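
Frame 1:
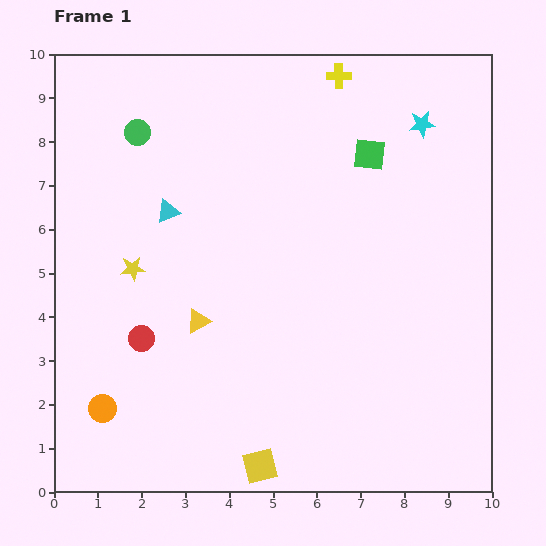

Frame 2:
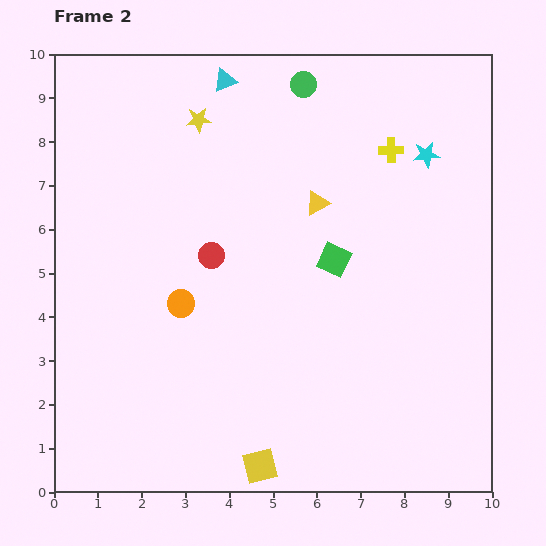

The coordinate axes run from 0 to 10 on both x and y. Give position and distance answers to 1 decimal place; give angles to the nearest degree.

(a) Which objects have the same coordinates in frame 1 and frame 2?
the yellow square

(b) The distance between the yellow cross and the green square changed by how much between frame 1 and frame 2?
+0.9

Distance in frame 1: 1.9. Distance in frame 2: 2.8.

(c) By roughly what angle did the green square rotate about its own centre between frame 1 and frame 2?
18° clockwise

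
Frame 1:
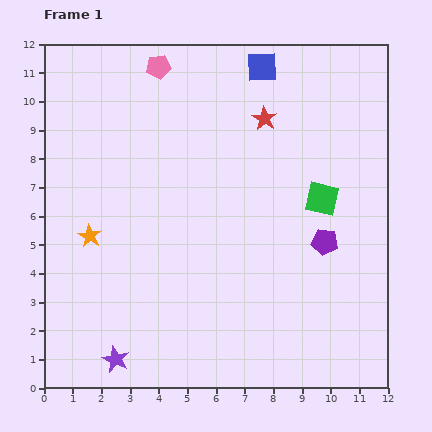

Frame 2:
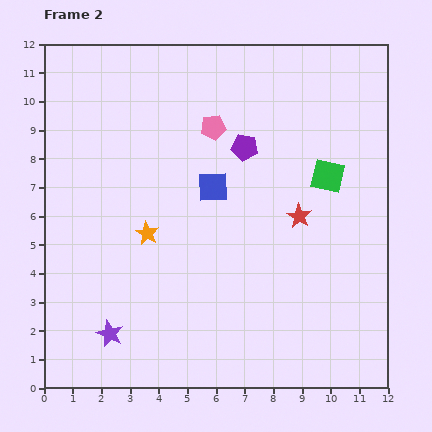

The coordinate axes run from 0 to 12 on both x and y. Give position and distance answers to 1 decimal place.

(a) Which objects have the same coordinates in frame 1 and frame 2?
none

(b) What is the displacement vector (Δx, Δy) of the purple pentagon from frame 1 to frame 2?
(-2.8, 3.3)

The purple pentagon was at (9.8, 5.1) in frame 1 and (7.0, 8.4) in frame 2.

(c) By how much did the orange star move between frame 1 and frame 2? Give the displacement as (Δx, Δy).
(2.0, 0.1)

The orange star was at (1.6, 5.3) in frame 1 and (3.6, 5.4) in frame 2.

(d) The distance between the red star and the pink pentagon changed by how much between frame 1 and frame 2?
+0.2

Distance in frame 1: 4.1. Distance in frame 2: 4.3.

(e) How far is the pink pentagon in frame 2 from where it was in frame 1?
2.8

The pink pentagon moved from (4.0, 11.2) to (5.9, 9.1), a distance of √(1.9² + 2.1²) ≈ 2.8.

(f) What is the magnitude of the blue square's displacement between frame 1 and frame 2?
4.5

The blue square moved from (7.6, 11.2) to (5.9, 7.0), a distance of √(1.7² + 4.2²) ≈ 4.5.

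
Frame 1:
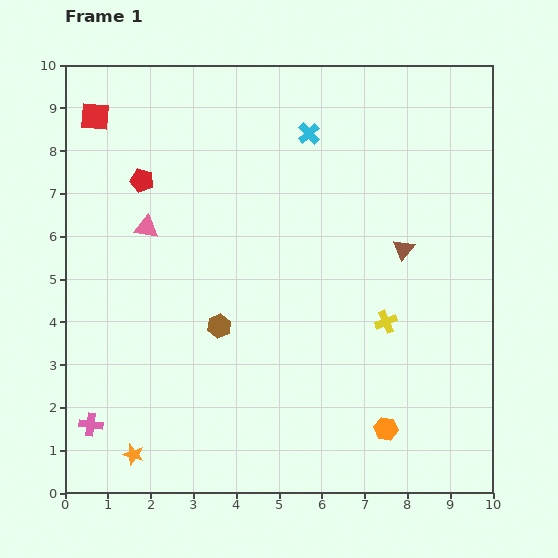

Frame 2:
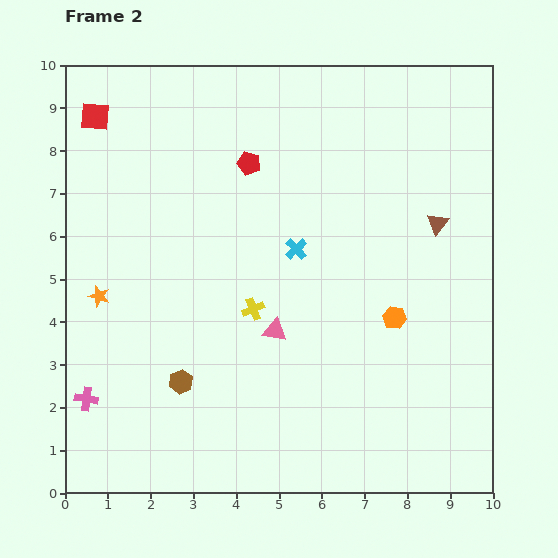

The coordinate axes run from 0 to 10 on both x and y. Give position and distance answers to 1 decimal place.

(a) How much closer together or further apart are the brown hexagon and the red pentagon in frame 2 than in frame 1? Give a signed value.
+1.5

Distance in frame 1: 3.8. Distance in frame 2: 5.3.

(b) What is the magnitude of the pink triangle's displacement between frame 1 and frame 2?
3.8

The pink triangle moved from (1.9, 6.2) to (4.9, 3.8), a distance of √(3.0² + 2.4²) ≈ 3.8.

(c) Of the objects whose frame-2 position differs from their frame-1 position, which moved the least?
the pink cross

(moved 0.6)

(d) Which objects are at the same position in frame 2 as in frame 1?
the red square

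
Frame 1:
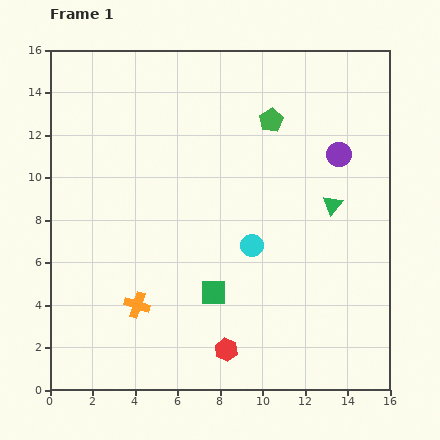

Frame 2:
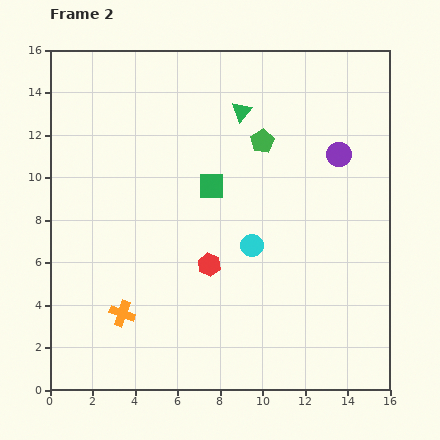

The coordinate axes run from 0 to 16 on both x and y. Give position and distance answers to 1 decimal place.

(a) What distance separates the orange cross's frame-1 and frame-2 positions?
0.8

The orange cross moved from (4.1, 4.0) to (3.4, 3.6), a distance of √(0.7² + 0.4²) ≈ 0.8.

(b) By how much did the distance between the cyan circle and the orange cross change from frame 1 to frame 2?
+0.8

Distance in frame 1: 6.1. Distance in frame 2: 6.9.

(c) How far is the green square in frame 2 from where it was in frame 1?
5.0

The green square moved from (7.7, 4.6) to (7.6, 9.6), a distance of √(0.1² + 5.0²) ≈ 5.0.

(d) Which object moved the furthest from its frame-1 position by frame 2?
the green triangle

(moved 6.2; next 5.0)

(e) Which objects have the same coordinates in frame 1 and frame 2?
the purple circle, the cyan circle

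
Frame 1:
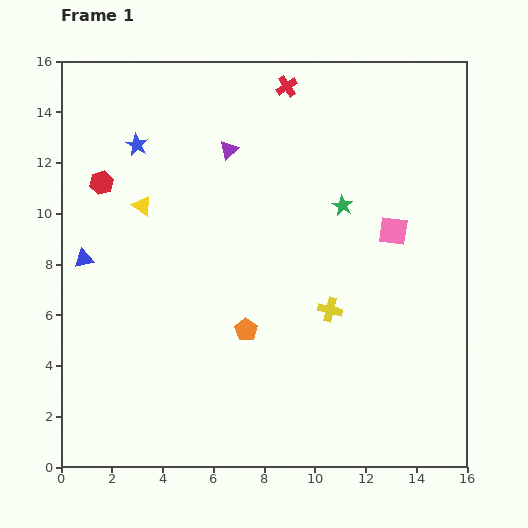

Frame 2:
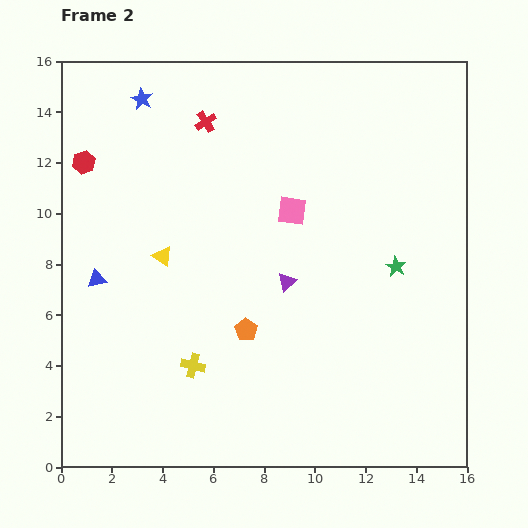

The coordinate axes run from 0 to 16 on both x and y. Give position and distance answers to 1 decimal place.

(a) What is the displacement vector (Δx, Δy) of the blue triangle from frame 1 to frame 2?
(0.5, -0.8)

The blue triangle was at (0.9, 8.2) in frame 1 and (1.4, 7.4) in frame 2.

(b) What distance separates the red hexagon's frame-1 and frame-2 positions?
1.1

The red hexagon moved from (1.6, 11.2) to (0.9, 12.0), a distance of √(0.7² + 0.8²) ≈ 1.1.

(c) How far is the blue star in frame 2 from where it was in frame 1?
1.8

The blue star moved from (3.0, 12.7) to (3.2, 14.5), a distance of √(0.2² + 1.8²) ≈ 1.8.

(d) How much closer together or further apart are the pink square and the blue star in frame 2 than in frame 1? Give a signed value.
-3.3

Distance in frame 1: 10.7. Distance in frame 2: 7.4.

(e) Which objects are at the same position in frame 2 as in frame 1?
the orange pentagon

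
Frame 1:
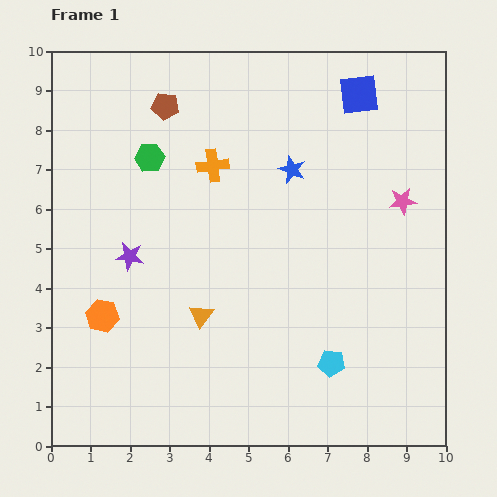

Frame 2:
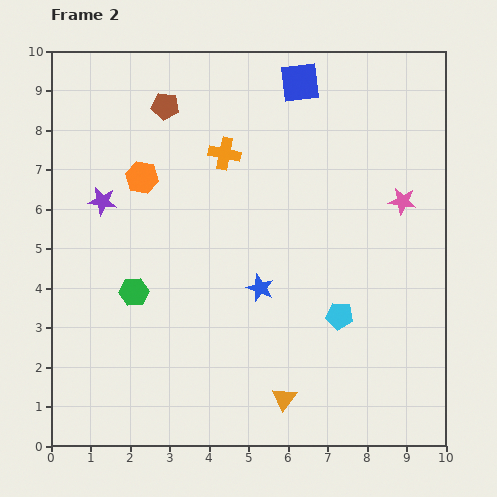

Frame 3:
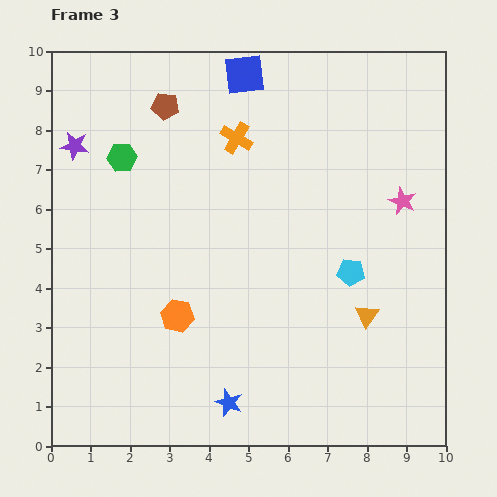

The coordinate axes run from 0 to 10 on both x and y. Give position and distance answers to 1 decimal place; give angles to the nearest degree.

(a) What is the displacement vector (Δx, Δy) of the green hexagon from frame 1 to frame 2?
(-0.4, -3.4)

The green hexagon was at (2.5, 7.3) in frame 1 and (2.1, 3.9) in frame 2.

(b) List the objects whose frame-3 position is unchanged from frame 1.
the brown pentagon, the pink star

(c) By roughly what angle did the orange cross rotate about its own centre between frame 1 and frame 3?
38° clockwise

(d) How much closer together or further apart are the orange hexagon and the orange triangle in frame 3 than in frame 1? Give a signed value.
+2.3

Distance in frame 1: 2.5. Distance in frame 3: 4.8.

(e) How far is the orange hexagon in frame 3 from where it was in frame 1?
1.9

The orange hexagon moved from (1.3, 3.3) to (3.2, 3.3), a distance of √(1.9² + 0.0²) ≈ 1.9.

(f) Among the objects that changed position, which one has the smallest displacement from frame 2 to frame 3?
the orange cross

(moved 0.5)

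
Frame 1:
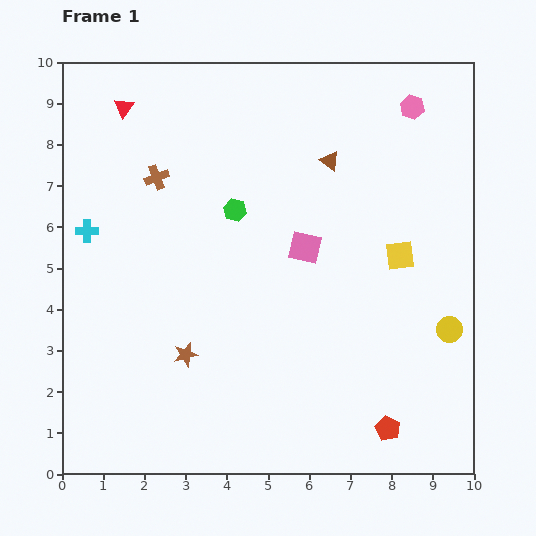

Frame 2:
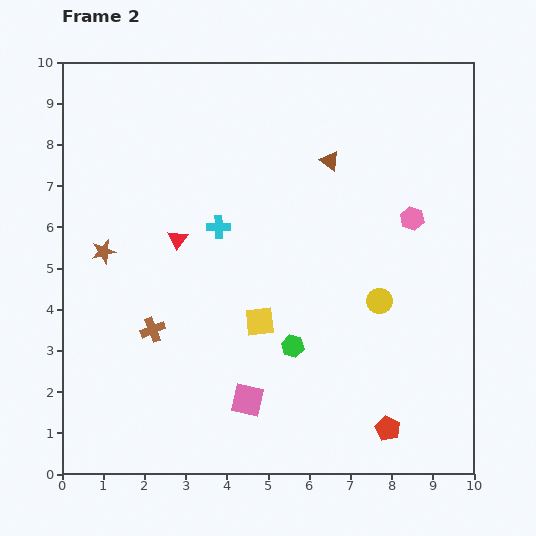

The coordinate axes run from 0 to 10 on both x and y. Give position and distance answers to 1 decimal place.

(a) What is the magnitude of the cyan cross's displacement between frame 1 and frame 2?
3.2

The cyan cross moved from (0.6, 5.9) to (3.8, 6.0), a distance of √(3.2² + 0.1²) ≈ 3.2.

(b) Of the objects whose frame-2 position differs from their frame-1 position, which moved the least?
the yellow circle

(moved 1.8)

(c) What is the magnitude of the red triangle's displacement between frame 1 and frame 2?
3.5

The red triangle moved from (1.5, 8.9) to (2.8, 5.7), a distance of √(1.3² + 3.2²) ≈ 3.5.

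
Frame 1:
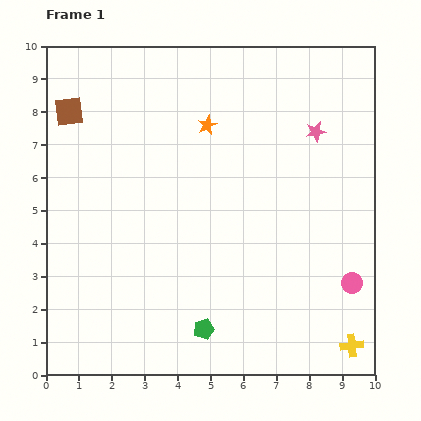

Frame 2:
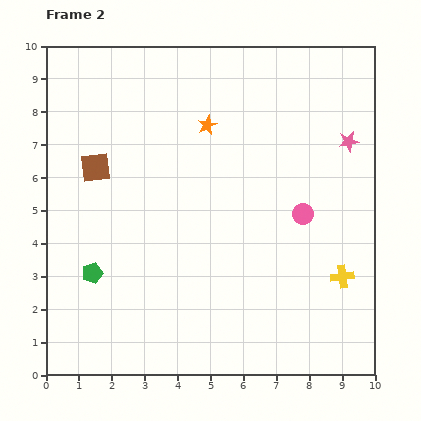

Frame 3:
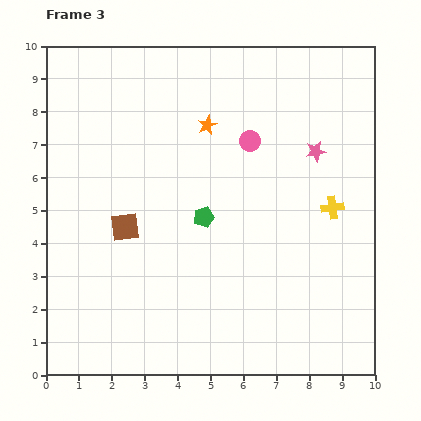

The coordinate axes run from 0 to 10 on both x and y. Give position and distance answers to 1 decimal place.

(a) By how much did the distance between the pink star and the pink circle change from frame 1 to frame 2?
-2.1

Distance in frame 1: 4.7. Distance in frame 2: 2.6.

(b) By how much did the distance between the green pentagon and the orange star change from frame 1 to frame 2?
-0.5

Distance in frame 1: 6.2. Distance in frame 2: 5.7.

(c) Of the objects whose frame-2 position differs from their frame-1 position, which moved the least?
the pink star

(moved 1.0)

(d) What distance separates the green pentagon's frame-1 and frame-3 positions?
3.4

The green pentagon moved from (4.8, 1.4) to (4.8, 4.8), a distance of √(0.0² + 3.4²) ≈ 3.4.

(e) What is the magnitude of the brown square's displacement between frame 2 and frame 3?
2.0

The brown square moved from (1.5, 6.3) to (2.4, 4.5), a distance of √(0.9² + 1.8²) ≈ 2.0.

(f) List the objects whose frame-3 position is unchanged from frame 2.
the orange star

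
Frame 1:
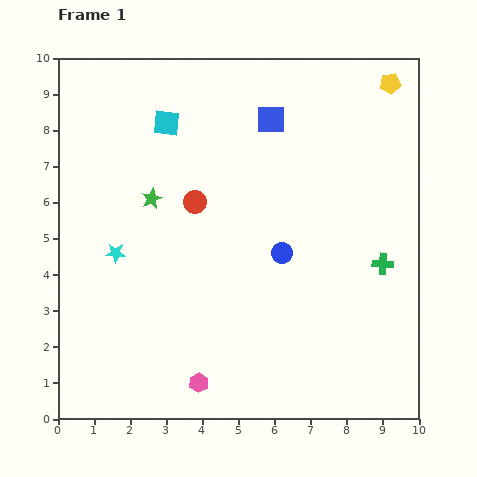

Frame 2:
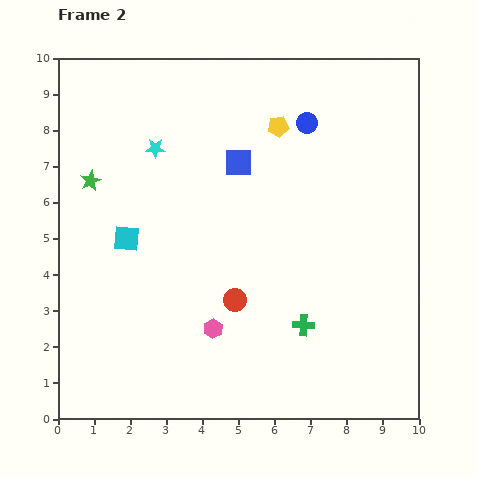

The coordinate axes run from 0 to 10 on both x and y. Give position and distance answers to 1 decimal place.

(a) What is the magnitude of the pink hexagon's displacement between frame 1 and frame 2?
1.6

The pink hexagon moved from (3.9, 1.0) to (4.3, 2.5), a distance of √(0.4² + 1.5²) ≈ 1.6.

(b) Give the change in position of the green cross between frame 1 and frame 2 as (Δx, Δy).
(-2.2, -1.7)

The green cross was at (9.0, 4.3) in frame 1 and (6.8, 2.6) in frame 2.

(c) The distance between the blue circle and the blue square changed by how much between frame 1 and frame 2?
-1.5

Distance in frame 1: 3.7. Distance in frame 2: 2.2.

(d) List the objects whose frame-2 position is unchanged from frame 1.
none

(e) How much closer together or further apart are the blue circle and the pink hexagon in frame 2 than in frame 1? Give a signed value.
+2.0

Distance in frame 1: 4.3. Distance in frame 2: 6.3.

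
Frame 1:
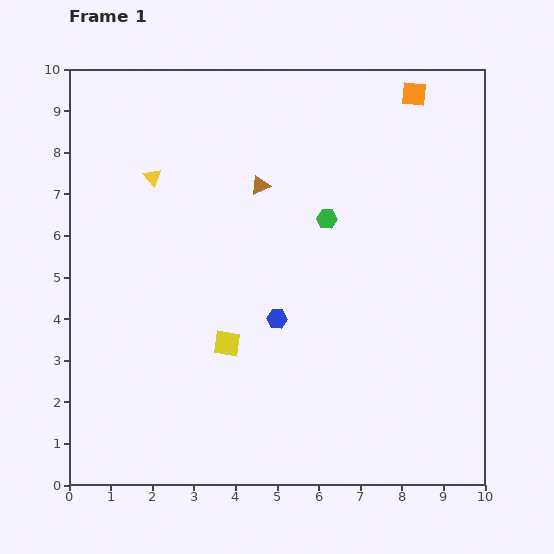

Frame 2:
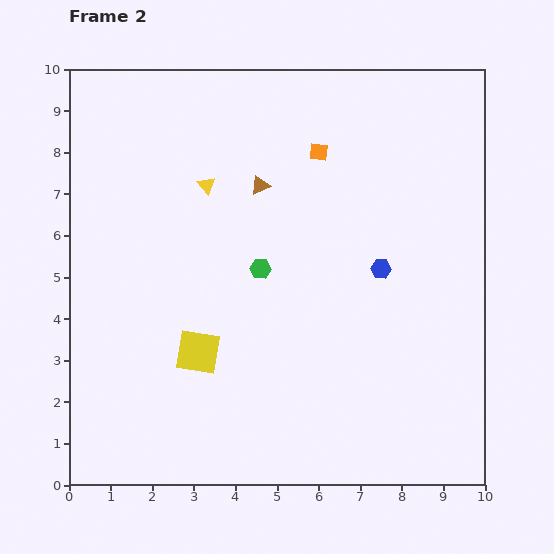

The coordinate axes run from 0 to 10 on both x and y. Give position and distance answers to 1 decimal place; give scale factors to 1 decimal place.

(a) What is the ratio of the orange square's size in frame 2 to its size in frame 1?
0.7×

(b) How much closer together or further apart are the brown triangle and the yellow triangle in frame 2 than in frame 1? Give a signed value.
-1.3

Distance in frame 1: 2.6. Distance in frame 2: 1.3.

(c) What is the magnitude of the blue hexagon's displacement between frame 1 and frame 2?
2.8

The blue hexagon moved from (5.0, 4.0) to (7.5, 5.2), a distance of √(2.5² + 1.2²) ≈ 2.8.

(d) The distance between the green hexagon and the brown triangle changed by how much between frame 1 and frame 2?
+0.2

Distance in frame 1: 1.8. Distance in frame 2: 2.0.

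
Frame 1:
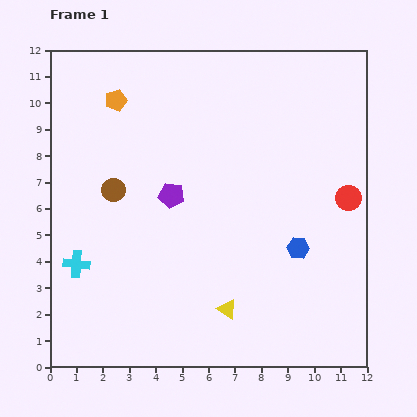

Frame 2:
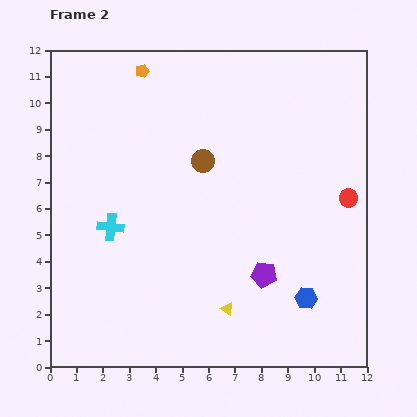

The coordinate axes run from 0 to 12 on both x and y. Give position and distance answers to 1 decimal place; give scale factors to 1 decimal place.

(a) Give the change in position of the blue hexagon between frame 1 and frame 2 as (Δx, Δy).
(0.3, -1.9)

The blue hexagon was at (9.4, 4.5) in frame 1 and (9.7, 2.6) in frame 2.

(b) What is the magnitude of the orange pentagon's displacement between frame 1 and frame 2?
1.5

The orange pentagon moved from (2.5, 10.1) to (3.5, 11.2), a distance of √(1.0² + 1.1²) ≈ 1.5.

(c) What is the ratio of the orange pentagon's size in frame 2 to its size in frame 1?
0.6×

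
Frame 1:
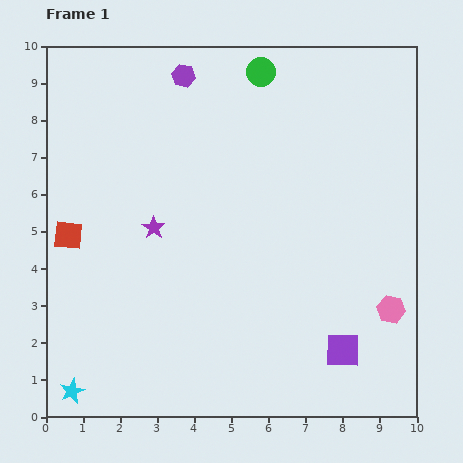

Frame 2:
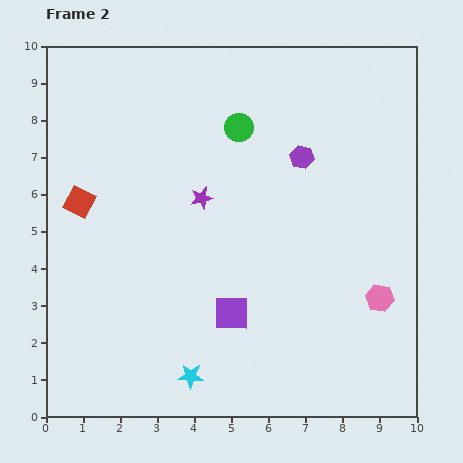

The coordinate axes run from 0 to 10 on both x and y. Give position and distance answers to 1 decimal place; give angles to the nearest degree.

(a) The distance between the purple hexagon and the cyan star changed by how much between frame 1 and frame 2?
-2.4

Distance in frame 1: 9.0. Distance in frame 2: 6.6.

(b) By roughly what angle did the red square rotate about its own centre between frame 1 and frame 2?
21° clockwise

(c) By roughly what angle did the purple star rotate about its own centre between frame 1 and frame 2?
24° clockwise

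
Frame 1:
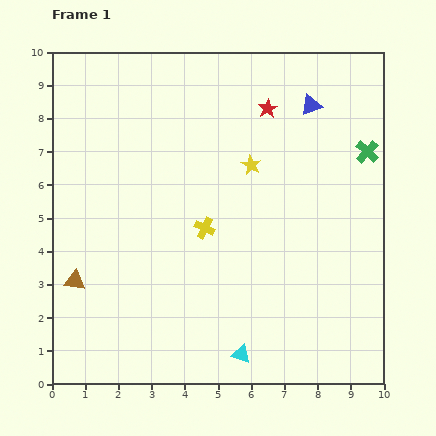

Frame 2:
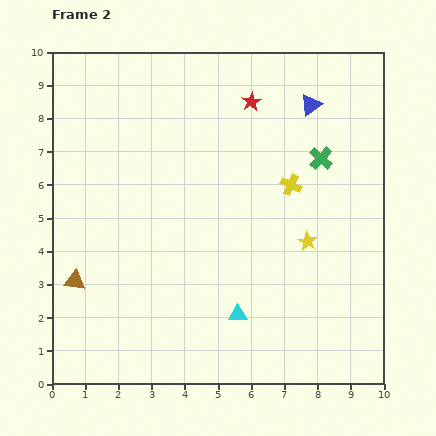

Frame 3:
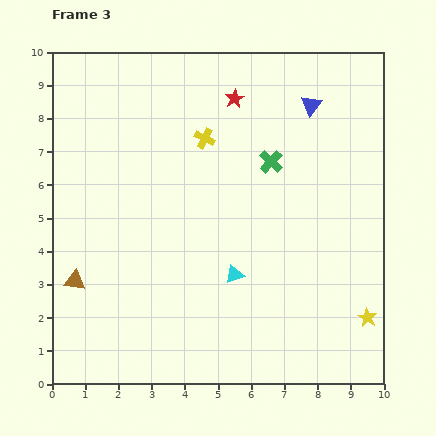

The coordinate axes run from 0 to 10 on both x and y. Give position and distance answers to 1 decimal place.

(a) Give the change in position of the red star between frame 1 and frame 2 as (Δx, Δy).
(-0.5, 0.2)

The red star was at (6.5, 8.3) in frame 1 and (6.0, 8.5) in frame 2.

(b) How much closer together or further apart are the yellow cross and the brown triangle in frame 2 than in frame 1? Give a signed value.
+2.9

Distance in frame 1: 4.2. Distance in frame 2: 7.1.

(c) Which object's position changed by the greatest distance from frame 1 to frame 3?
the yellow star

(moved 5.8; next 2.9)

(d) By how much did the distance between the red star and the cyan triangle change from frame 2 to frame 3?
-1.1

Distance in frame 2: 6.4. Distance in frame 3: 5.3.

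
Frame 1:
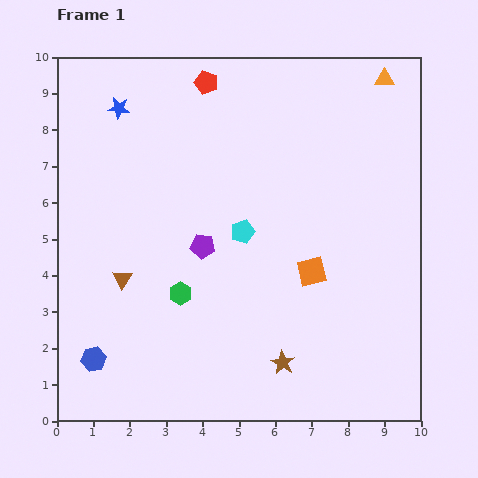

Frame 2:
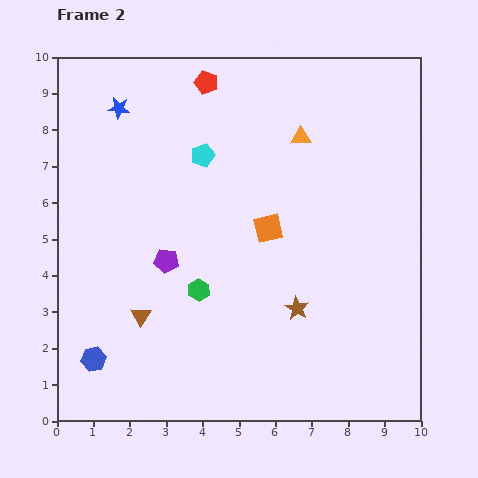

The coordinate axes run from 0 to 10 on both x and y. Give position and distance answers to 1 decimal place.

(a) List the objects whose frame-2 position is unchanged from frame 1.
the blue hexagon, the blue star, the red pentagon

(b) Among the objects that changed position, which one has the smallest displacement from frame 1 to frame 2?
the green hexagon

(moved 0.5)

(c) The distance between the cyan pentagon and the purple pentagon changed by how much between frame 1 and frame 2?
+1.9

Distance in frame 1: 1.2. Distance in frame 2: 3.1.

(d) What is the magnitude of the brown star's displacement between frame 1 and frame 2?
1.6

The brown star moved from (6.2, 1.6) to (6.6, 3.1), a distance of √(0.4² + 1.5²) ≈ 1.6.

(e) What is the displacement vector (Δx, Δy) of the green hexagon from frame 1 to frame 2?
(0.5, 0.1)

The green hexagon was at (3.4, 3.5) in frame 1 and (3.9, 3.6) in frame 2.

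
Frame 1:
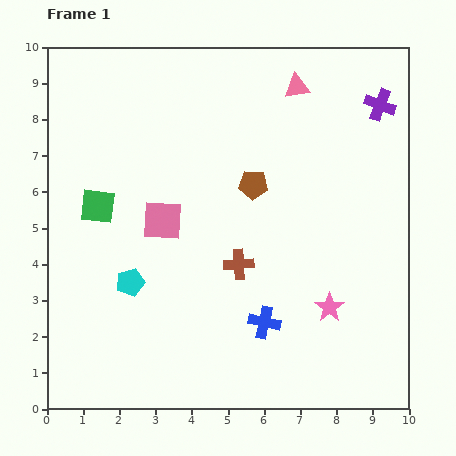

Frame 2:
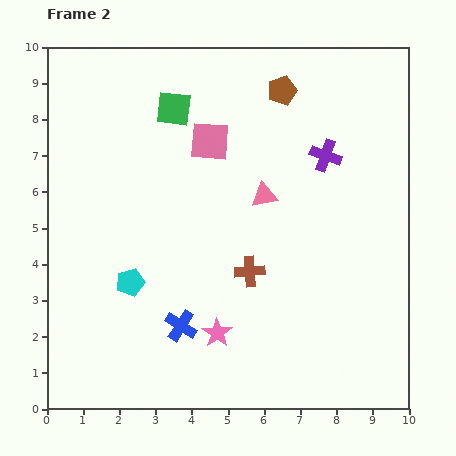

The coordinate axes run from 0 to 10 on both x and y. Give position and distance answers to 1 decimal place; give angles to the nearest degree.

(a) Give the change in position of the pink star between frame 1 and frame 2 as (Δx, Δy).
(-3.1, -0.7)

The pink star was at (7.8, 2.8) in frame 1 and (4.7, 2.1) in frame 2.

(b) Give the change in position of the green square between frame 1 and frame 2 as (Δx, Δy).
(2.1, 2.7)

The green square was at (1.4, 5.6) in frame 1 and (3.5, 8.3) in frame 2.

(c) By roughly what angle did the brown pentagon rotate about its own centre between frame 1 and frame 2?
23° counter-clockwise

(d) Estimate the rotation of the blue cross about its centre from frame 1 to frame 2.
21° clockwise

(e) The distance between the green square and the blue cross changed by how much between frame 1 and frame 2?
+0.4

Distance in frame 1: 5.6. Distance in frame 2: 6.0.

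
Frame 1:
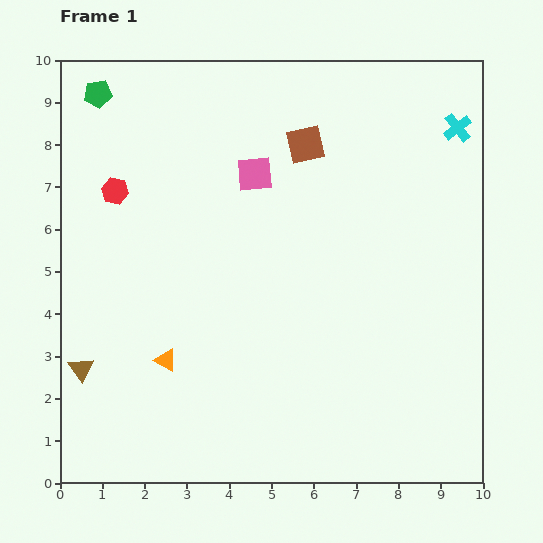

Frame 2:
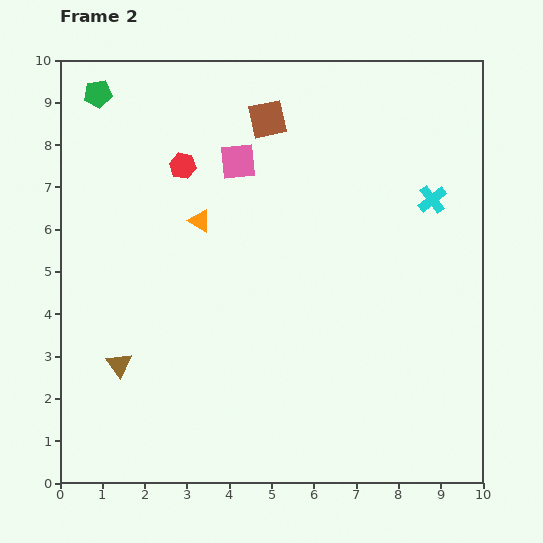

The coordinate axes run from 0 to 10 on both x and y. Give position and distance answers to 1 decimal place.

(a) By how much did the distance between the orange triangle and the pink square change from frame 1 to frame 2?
-3.2

Distance in frame 1: 4.9. Distance in frame 2: 1.7.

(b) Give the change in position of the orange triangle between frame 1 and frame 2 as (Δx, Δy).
(0.8, 3.3)

The orange triangle was at (2.5, 2.9) in frame 1 and (3.3, 6.2) in frame 2.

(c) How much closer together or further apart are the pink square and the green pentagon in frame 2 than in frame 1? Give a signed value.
-0.5

Distance in frame 1: 4.2. Distance in frame 2: 3.7.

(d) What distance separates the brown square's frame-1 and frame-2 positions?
1.1

The brown square moved from (5.8, 8.0) to (4.9, 8.6), a distance of √(0.9² + 0.6²) ≈ 1.1.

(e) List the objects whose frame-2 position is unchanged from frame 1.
the green pentagon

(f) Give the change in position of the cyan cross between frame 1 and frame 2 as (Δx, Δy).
(-0.6, -1.7)

The cyan cross was at (9.4, 8.4) in frame 1 and (8.8, 6.7) in frame 2.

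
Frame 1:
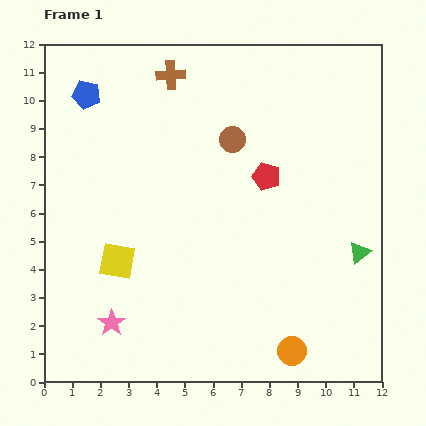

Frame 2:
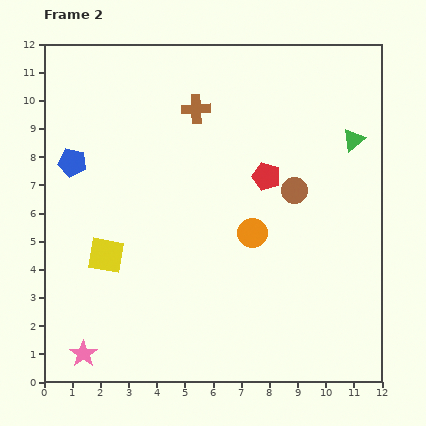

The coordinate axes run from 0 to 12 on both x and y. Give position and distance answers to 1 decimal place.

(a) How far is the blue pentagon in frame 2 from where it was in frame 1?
2.5

The blue pentagon moved from (1.5, 10.2) to (1.0, 7.8), a distance of √(0.5² + 2.4²) ≈ 2.5.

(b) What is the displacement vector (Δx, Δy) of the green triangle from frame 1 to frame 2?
(-0.2, 4.0)

The green triangle was at (11.2, 4.6) in frame 1 and (11.0, 8.6) in frame 2.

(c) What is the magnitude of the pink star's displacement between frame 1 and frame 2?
1.5

The pink star moved from (2.4, 2.1) to (1.4, 1.0), a distance of √(1.0² + 1.1²) ≈ 1.5.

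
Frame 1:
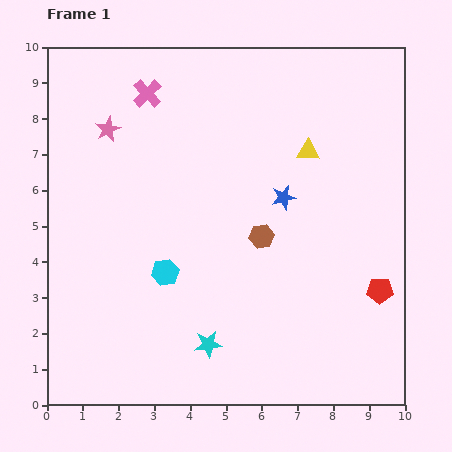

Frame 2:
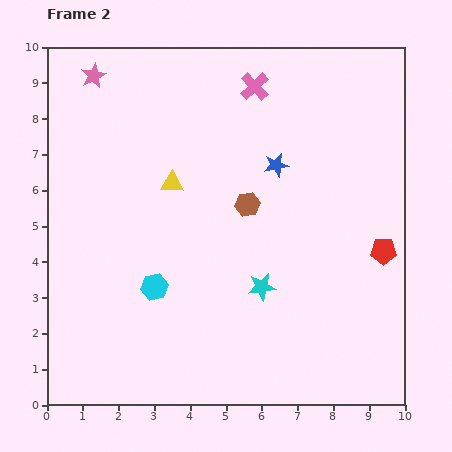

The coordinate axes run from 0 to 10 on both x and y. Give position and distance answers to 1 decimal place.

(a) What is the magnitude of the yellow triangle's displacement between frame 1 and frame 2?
3.9

The yellow triangle moved from (7.3, 7.1) to (3.5, 6.2), a distance of √(3.8² + 0.9²) ≈ 3.9.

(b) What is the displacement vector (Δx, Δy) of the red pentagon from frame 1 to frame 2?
(0.1, 1.1)

The red pentagon was at (9.3, 3.2) in frame 1 and (9.4, 4.3) in frame 2.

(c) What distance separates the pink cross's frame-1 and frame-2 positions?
3.0

The pink cross moved from (2.8, 8.7) to (5.8, 8.9), a distance of √(3.0² + 0.2²) ≈ 3.0.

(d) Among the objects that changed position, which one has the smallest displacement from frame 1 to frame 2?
the cyan hexagon

(moved 0.5)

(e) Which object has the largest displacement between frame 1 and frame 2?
the yellow triangle

(moved 3.9; next 3.0)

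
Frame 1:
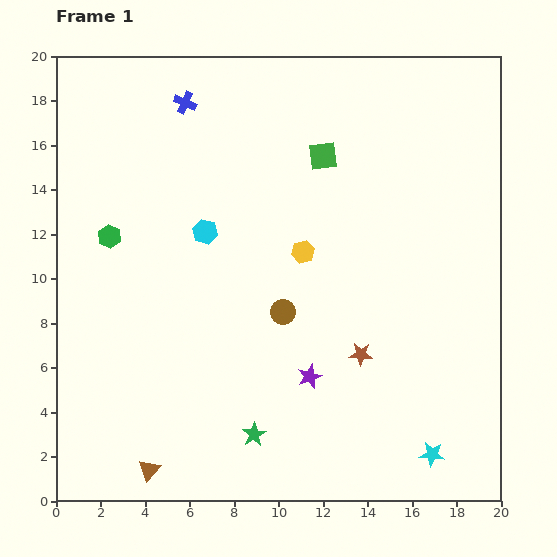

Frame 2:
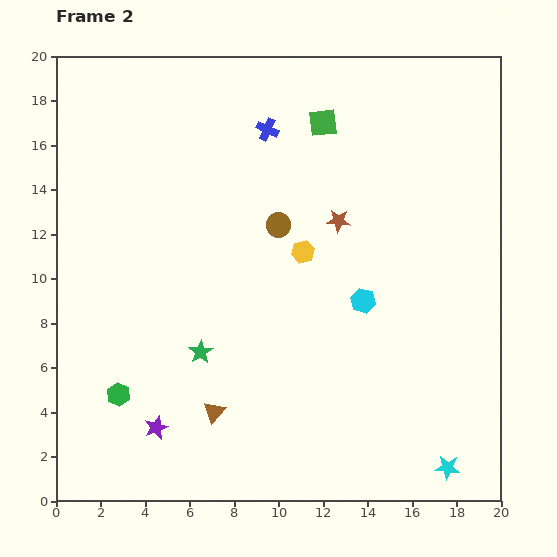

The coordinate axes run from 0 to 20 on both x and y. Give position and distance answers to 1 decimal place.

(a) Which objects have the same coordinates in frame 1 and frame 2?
the yellow hexagon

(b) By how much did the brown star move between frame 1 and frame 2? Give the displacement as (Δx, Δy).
(-1.0, 6.0)

The brown star was at (13.7, 6.6) in frame 1 and (12.7, 12.6) in frame 2.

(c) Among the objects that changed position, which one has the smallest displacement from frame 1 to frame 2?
the cyan star

(moved 0.9)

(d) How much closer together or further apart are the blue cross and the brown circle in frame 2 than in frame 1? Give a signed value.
-6.1

Distance in frame 1: 10.4. Distance in frame 2: 4.3.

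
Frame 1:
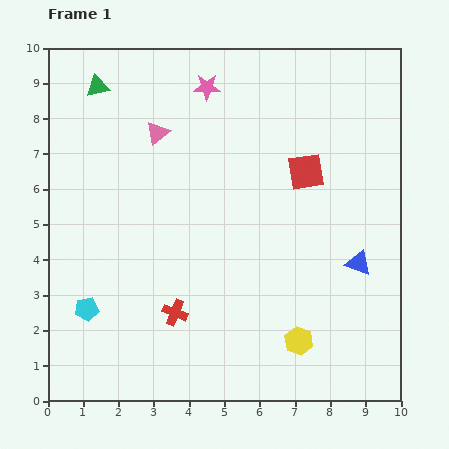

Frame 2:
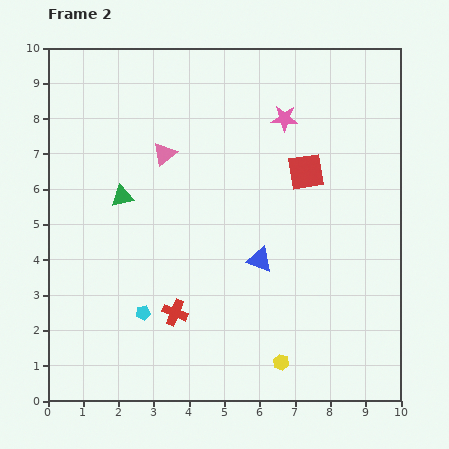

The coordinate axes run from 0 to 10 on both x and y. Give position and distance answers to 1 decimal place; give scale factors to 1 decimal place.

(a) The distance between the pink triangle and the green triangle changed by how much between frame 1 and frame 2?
-0.4

Distance in frame 1: 2.1. Distance in frame 2: 1.7.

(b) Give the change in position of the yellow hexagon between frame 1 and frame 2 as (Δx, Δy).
(-0.5, -0.6)

The yellow hexagon was at (7.1, 1.7) in frame 1 and (6.6, 1.1) in frame 2.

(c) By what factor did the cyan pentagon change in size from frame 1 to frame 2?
0.6×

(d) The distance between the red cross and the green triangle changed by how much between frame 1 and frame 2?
-3.2

Distance in frame 1: 6.8. Distance in frame 2: 3.6.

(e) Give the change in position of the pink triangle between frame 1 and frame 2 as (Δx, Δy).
(0.2, -0.6)

The pink triangle was at (3.1, 7.6) in frame 1 and (3.3, 7.0) in frame 2.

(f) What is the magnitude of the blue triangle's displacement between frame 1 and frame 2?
2.8

The blue triangle moved from (8.8, 3.9) to (6.0, 4.0), a distance of √(2.8² + 0.1²) ≈ 2.8.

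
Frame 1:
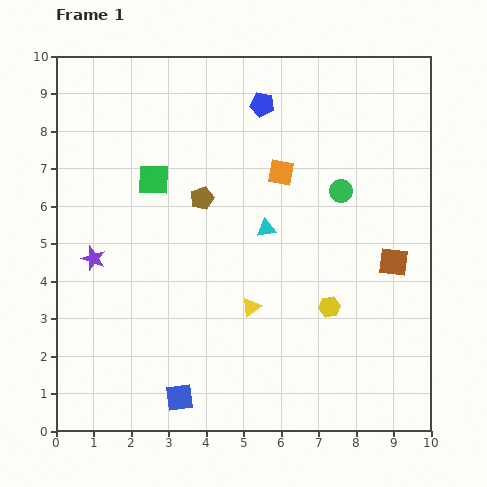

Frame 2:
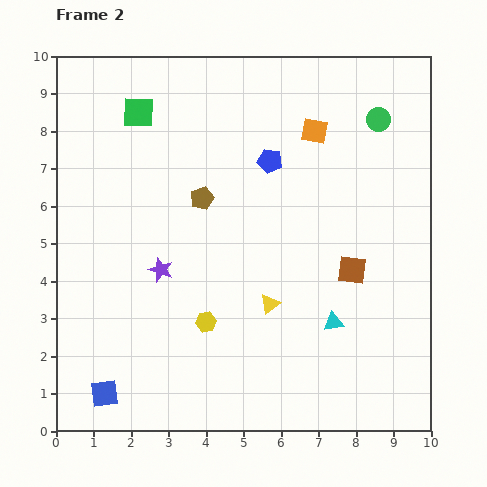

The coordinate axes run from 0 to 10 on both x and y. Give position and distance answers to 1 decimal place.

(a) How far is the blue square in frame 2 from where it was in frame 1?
2.0

The blue square moved from (3.3, 0.9) to (1.3, 1.0), a distance of √(2.0² + 0.1²) ≈ 2.0.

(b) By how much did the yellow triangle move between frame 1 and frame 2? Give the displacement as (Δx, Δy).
(0.5, 0.1)

The yellow triangle was at (5.2, 3.3) in frame 1 and (5.7, 3.4) in frame 2.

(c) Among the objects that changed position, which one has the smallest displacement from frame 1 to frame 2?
the yellow triangle

(moved 0.5)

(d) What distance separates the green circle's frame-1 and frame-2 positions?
2.1

The green circle moved from (7.6, 6.4) to (8.6, 8.3), a distance of √(1.0² + 1.9²) ≈ 2.1.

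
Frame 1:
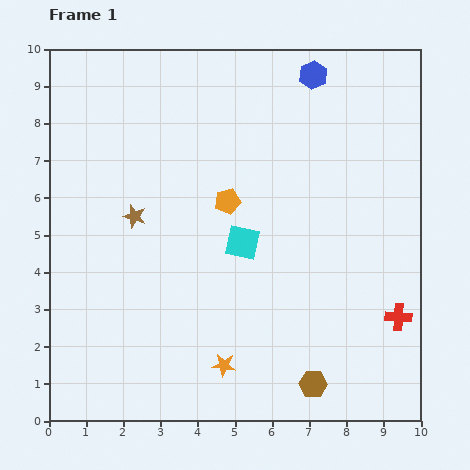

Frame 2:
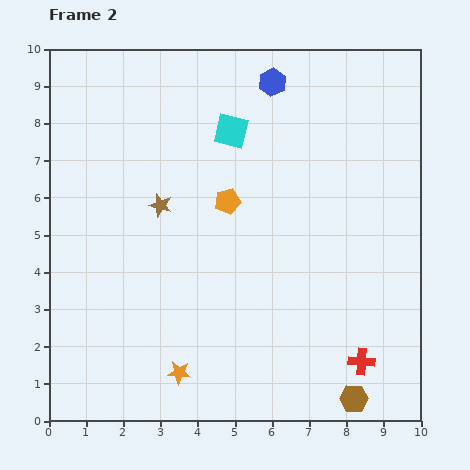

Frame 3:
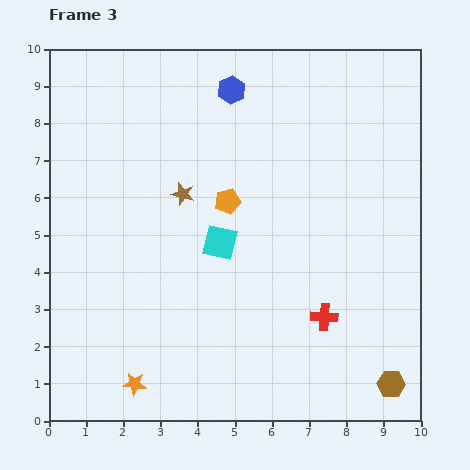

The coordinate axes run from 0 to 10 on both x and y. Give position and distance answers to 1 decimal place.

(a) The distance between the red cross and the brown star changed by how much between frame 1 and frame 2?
-0.8

Distance in frame 1: 7.6. Distance in frame 2: 6.8.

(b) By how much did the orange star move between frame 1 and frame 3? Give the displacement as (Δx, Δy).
(-2.4, -0.5)

The orange star was at (4.7, 1.5) in frame 1 and (2.3, 1.0) in frame 3.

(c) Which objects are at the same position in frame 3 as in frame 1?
the orange pentagon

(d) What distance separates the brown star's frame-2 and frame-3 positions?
0.7

The brown star moved from (3.0, 5.8) to (3.6, 6.1), a distance of √(0.6² + 0.3²) ≈ 0.7.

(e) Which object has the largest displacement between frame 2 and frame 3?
the cyan square

(moved 3.0; next 1.6)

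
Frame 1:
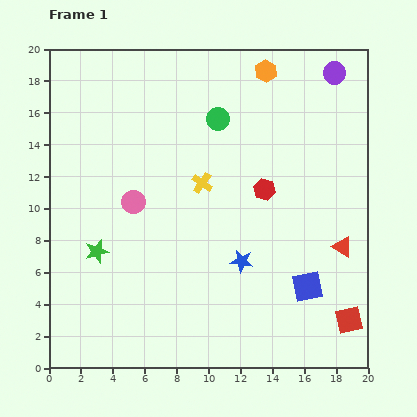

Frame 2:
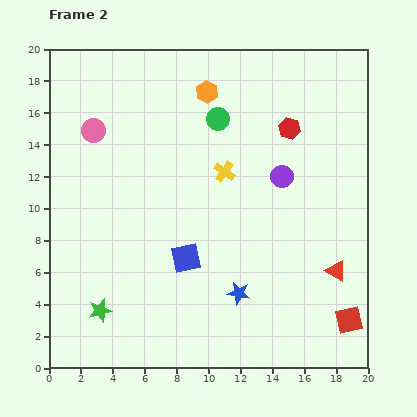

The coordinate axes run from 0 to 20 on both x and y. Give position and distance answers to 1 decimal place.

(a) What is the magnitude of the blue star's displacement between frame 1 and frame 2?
2.0

The blue star moved from (12.1, 6.7) to (11.9, 4.7), a distance of √(0.2² + 2.0²) ≈ 2.0.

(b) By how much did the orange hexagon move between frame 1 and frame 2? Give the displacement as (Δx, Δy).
(-3.7, -1.3)

The orange hexagon was at (13.6, 18.6) in frame 1 and (9.9, 17.3) in frame 2.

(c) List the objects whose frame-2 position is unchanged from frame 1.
the green circle, the red square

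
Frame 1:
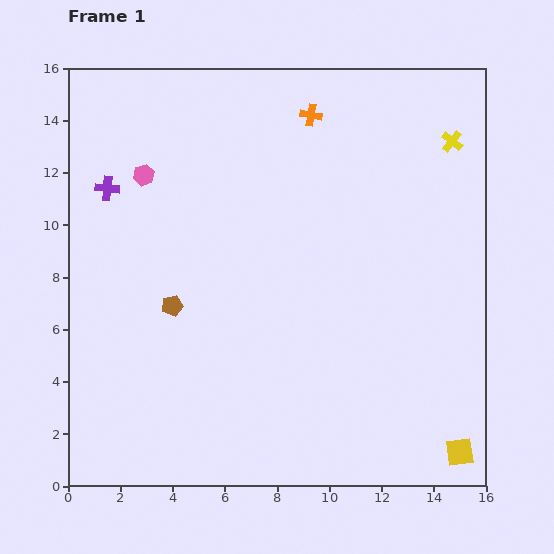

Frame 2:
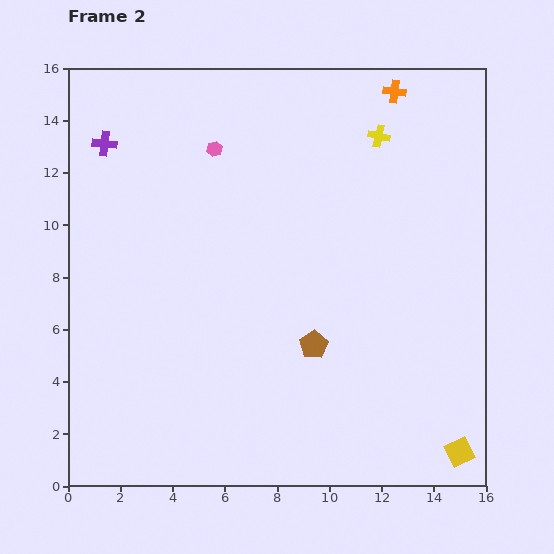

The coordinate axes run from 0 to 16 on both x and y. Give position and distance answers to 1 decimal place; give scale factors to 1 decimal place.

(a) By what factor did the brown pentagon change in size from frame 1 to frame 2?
1.3×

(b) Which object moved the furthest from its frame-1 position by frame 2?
the brown pentagon

(moved 5.6; next 3.3)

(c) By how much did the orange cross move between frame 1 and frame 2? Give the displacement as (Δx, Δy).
(3.2, 0.9)

The orange cross was at (9.3, 14.2) in frame 1 and (12.5, 15.1) in frame 2.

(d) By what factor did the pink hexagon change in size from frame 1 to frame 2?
0.7×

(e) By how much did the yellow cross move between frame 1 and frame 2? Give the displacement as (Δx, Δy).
(-2.8, 0.2)

The yellow cross was at (14.7, 13.2) in frame 1 and (11.9, 13.4) in frame 2.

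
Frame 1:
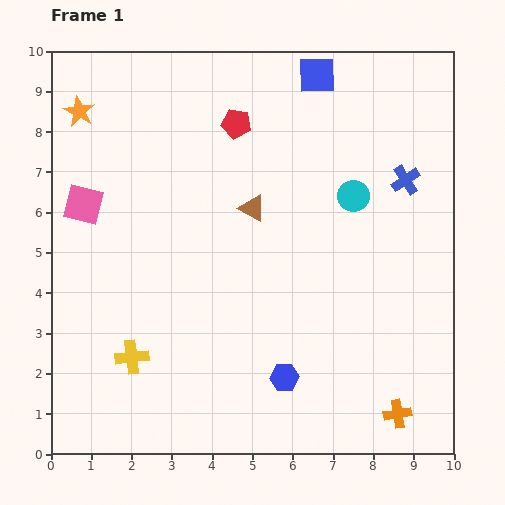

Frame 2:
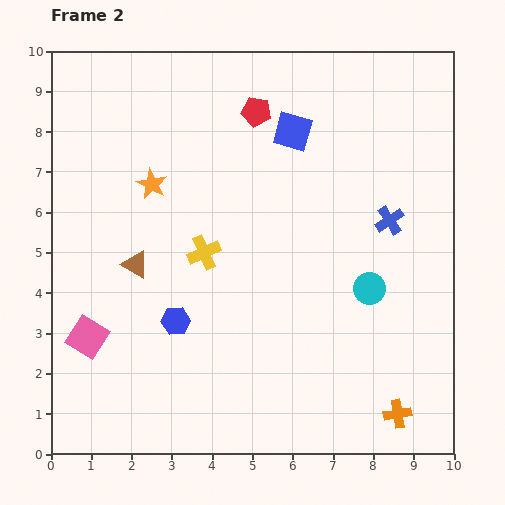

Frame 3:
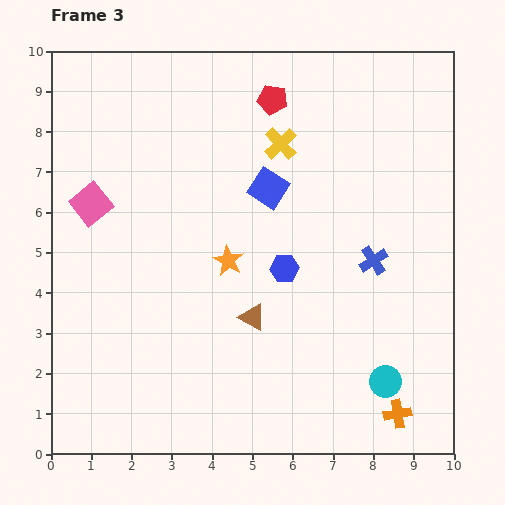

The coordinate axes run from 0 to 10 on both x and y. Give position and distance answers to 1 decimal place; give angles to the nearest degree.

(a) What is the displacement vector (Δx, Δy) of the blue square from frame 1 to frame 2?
(-0.6, -1.4)

The blue square was at (6.6, 9.4) in frame 1 and (6.0, 8.0) in frame 2.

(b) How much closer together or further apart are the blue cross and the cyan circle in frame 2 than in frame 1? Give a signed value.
+0.4

Distance in frame 1: 1.4. Distance in frame 2: 1.8.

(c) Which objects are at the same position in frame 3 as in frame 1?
the orange cross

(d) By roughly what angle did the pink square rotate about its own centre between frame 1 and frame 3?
37° clockwise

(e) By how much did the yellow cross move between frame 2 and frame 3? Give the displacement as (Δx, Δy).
(1.9, 2.7)

The yellow cross was at (3.8, 5.0) in frame 2 and (5.7, 7.7) in frame 3.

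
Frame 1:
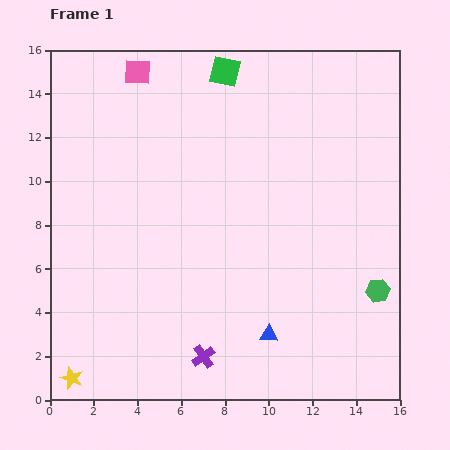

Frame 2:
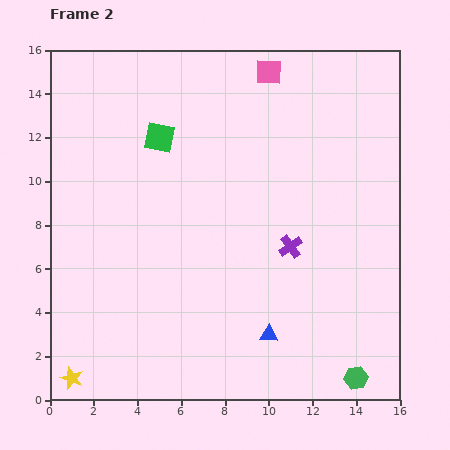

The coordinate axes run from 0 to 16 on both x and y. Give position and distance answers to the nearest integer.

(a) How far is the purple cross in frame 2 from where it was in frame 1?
6

The purple cross moved from (7, 2) to (11, 7), a distance of √(4² + 5²) ≈ 6.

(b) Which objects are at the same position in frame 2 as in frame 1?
the blue triangle, the yellow star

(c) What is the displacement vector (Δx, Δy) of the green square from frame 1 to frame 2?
(-3, -3)

The green square was at (8, 15) in frame 1 and (5, 12) in frame 2.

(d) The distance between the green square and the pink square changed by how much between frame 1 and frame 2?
+2

Distance in frame 1: 4. Distance in frame 2: 6.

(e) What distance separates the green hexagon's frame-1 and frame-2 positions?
4

The green hexagon moved from (15, 5) to (14, 1), a distance of √(1² + 4²) ≈ 4.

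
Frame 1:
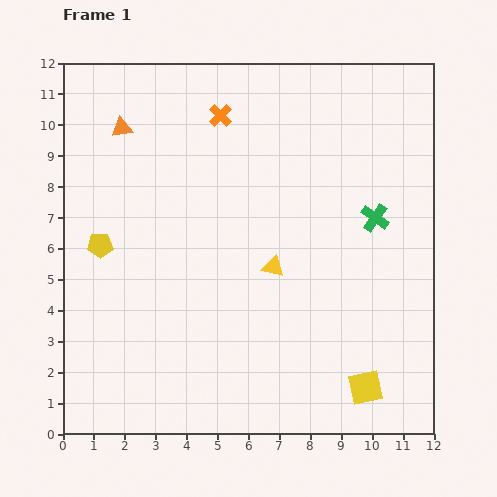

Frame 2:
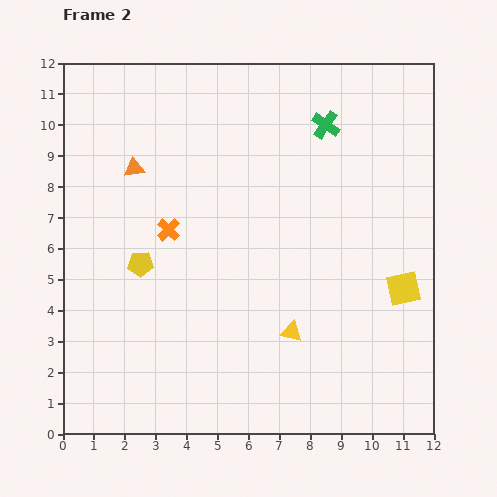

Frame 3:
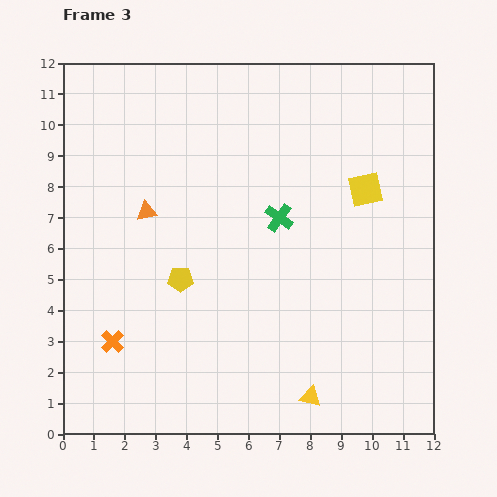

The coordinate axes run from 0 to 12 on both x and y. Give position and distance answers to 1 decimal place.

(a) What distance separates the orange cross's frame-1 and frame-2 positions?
4.1

The orange cross moved from (5.1, 10.3) to (3.4, 6.6), a distance of √(1.7² + 3.7²) ≈ 4.1.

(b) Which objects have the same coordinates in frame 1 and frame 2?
none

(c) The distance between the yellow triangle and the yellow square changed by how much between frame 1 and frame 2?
-1.0

Distance in frame 1: 4.9. Distance in frame 2: 3.9.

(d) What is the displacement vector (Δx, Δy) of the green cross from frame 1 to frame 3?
(-3.1, 0.0)

The green cross was at (10.1, 7.0) in frame 1 and (7.0, 7.0) in frame 3.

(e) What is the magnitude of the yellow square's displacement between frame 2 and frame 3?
3.4

The yellow square moved from (11.0, 4.7) to (9.8, 7.9), a distance of √(1.2² + 3.2²) ≈ 3.4.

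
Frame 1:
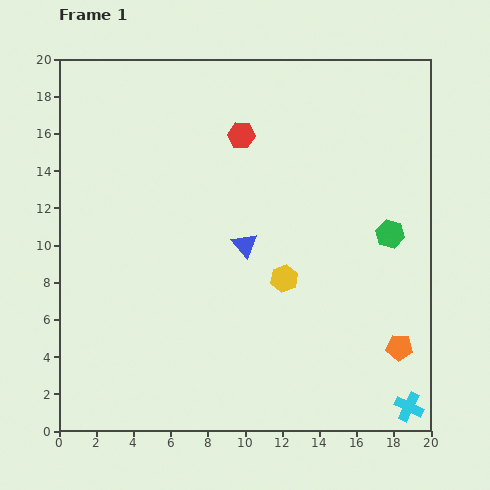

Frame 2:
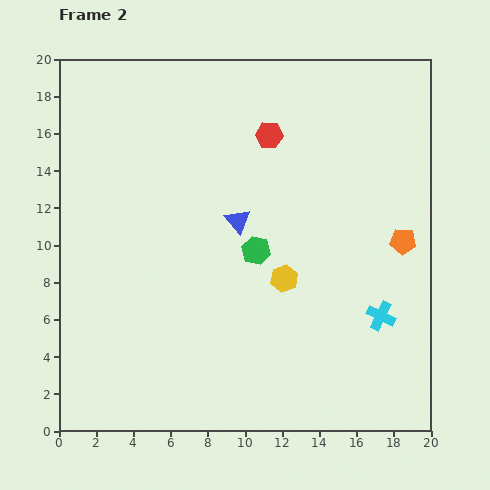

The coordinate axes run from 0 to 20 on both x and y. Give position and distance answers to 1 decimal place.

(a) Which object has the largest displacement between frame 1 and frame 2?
the green hexagon

(moved 7.3; next 5.7)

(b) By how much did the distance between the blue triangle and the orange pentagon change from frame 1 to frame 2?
-1.0

Distance in frame 1: 10.0. Distance in frame 2: 9.0.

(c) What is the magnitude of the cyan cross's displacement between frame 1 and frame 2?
5.1

The cyan cross moved from (18.8, 1.3) to (17.3, 6.2), a distance of √(1.5² + 4.9²) ≈ 5.1.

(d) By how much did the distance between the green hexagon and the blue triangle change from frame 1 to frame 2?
-5.9

Distance in frame 1: 7.8. Distance in frame 2: 1.9.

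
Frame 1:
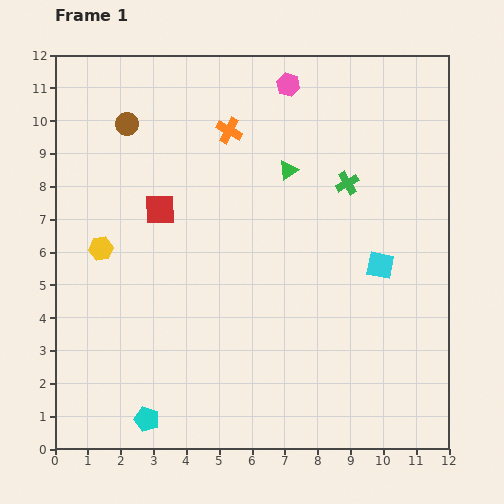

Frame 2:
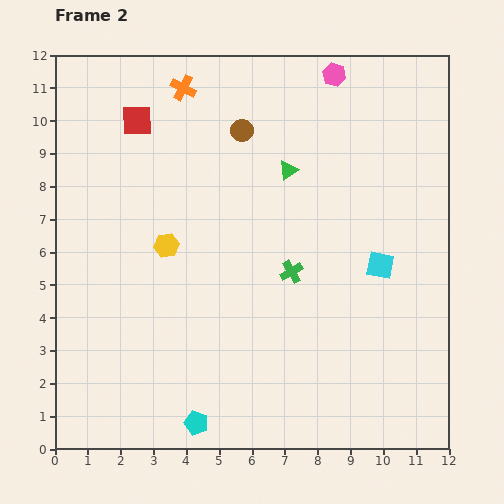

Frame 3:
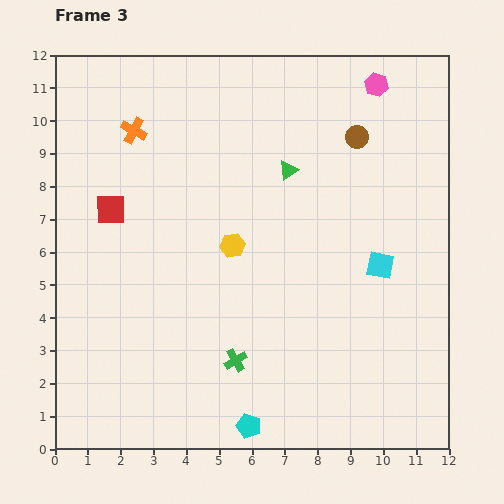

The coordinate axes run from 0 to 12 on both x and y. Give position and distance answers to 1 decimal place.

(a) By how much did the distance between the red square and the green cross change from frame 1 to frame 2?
+0.8

Distance in frame 1: 5.8. Distance in frame 2: 6.6.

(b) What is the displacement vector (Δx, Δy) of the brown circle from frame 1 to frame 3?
(7.0, -0.4)

The brown circle was at (2.2, 9.9) in frame 1 and (9.2, 9.5) in frame 3.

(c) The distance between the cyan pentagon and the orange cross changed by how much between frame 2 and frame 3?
-0.5

Distance in frame 2: 10.2. Distance in frame 3: 9.7.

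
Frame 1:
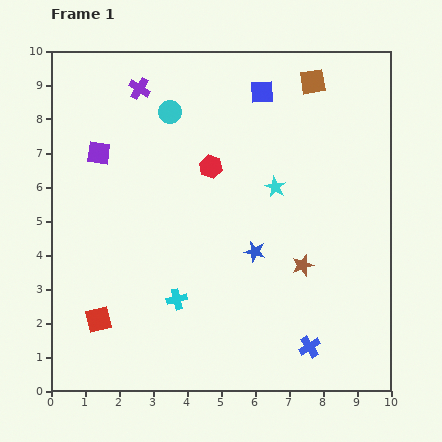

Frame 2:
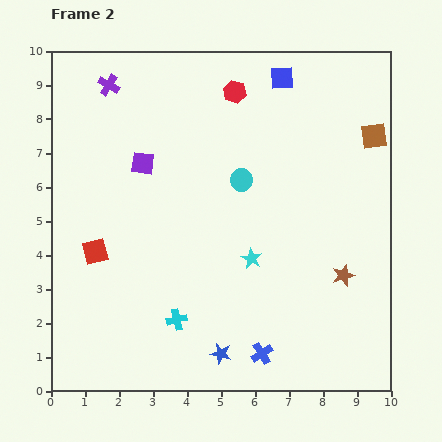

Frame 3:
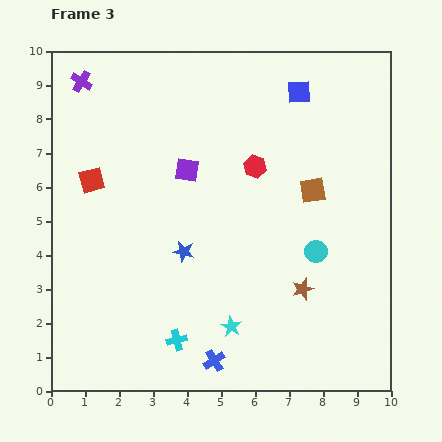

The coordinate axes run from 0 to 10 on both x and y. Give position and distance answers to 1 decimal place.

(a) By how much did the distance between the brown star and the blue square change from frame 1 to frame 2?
+0.9

Distance in frame 1: 5.2. Distance in frame 2: 6.1.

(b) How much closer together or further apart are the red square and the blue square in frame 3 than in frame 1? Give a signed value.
-1.6

Distance in frame 1: 8.2. Distance in frame 3: 6.6.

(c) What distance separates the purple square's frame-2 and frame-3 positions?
1.3

The purple square moved from (2.7, 6.7) to (4.0, 6.5), a distance of √(1.3² + 0.2²) ≈ 1.3.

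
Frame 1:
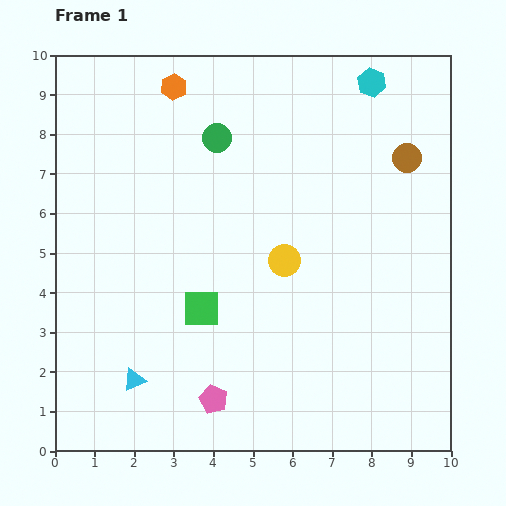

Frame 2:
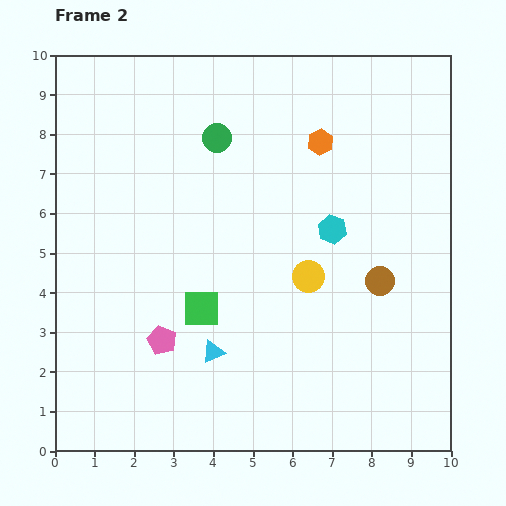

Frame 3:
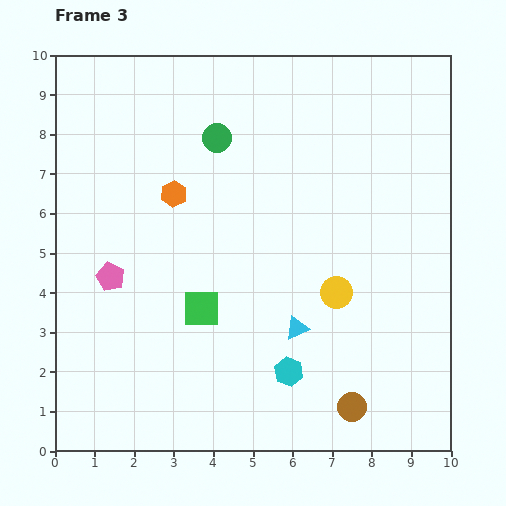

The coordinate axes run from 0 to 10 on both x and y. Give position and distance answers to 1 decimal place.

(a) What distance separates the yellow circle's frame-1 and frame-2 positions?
0.7

The yellow circle moved from (5.8, 4.8) to (6.4, 4.4), a distance of √(0.6² + 0.4²) ≈ 0.7.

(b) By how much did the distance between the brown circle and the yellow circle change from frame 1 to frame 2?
-2.2

Distance in frame 1: 4.0. Distance in frame 2: 1.8.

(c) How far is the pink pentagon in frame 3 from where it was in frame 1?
4.0

The pink pentagon moved from (4.0, 1.3) to (1.4, 4.4), a distance of √(2.6² + 3.1²) ≈ 4.0.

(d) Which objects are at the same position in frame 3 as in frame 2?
the green square, the green circle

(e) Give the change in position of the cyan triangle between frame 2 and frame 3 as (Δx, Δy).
(2.1, 0.6)

The cyan triangle was at (4.0, 2.5) in frame 2 and (6.1, 3.1) in frame 3.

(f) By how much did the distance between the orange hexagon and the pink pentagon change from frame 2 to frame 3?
-3.8

Distance in frame 2: 6.4. Distance in frame 3: 2.6.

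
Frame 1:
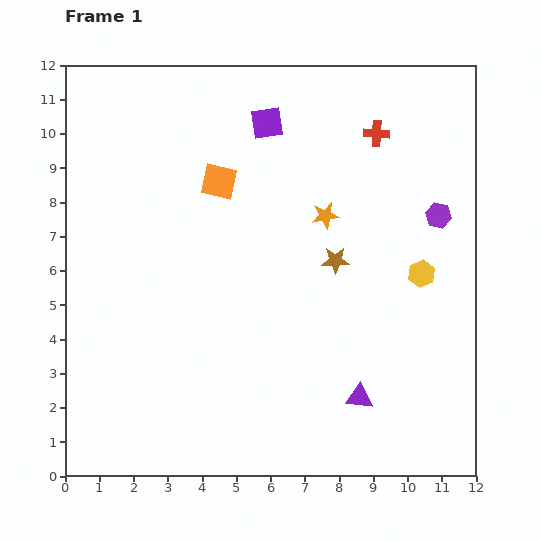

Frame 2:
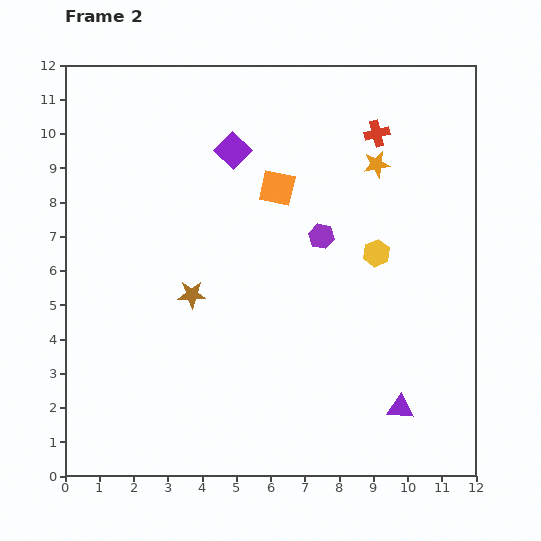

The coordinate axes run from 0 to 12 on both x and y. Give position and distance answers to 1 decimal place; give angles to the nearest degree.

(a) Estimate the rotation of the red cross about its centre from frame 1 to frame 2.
17° counter-clockwise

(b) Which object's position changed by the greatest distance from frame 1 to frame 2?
the brown star

(moved 4.3; next 3.5)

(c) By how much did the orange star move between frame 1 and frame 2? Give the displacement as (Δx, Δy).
(1.5, 1.5)

The orange star was at (7.6, 7.6) in frame 1 and (9.1, 9.1) in frame 2.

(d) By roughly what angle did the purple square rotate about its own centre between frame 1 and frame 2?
37° counter-clockwise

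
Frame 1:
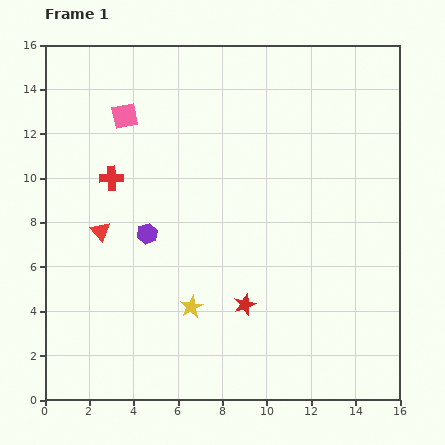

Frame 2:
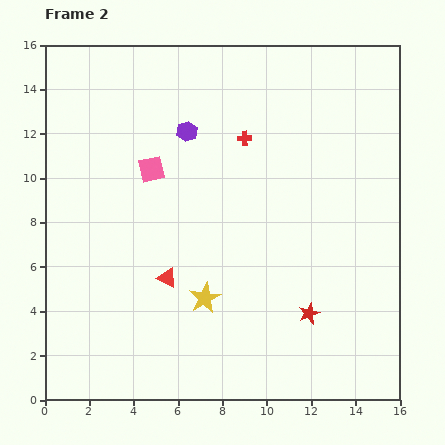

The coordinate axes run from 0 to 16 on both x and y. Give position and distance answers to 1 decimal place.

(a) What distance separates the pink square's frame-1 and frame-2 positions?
2.7

The pink square moved from (3.6, 12.8) to (4.8, 10.4), a distance of √(1.2² + 2.4²) ≈ 2.7.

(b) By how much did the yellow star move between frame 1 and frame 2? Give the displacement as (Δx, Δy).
(0.6, 0.4)

The yellow star was at (6.6, 4.2) in frame 1 and (7.2, 4.6) in frame 2.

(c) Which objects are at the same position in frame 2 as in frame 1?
none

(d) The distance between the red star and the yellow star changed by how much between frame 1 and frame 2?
+2.4

Distance in frame 1: 2.4. Distance in frame 2: 4.8.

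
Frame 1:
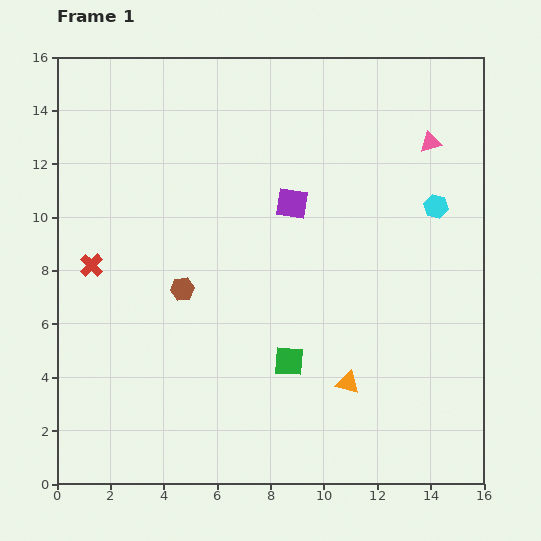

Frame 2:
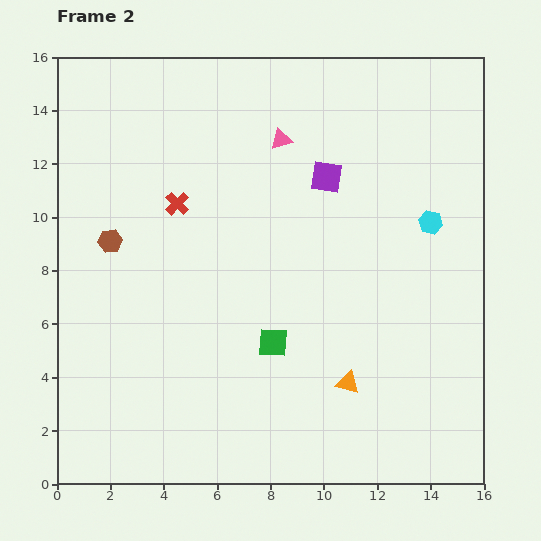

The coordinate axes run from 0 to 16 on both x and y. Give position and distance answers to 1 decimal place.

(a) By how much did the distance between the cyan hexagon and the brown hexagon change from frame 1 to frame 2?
+2.0

Distance in frame 1: 10.0. Distance in frame 2: 12.0.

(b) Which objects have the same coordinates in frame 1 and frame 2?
the orange triangle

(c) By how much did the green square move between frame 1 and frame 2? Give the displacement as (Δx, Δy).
(-0.6, 0.7)

The green square was at (8.7, 4.6) in frame 1 and (8.1, 5.3) in frame 2.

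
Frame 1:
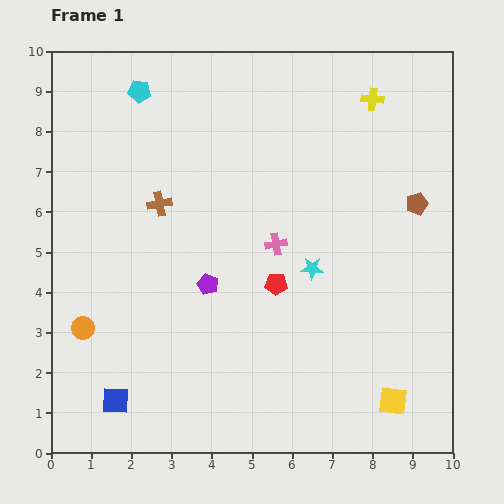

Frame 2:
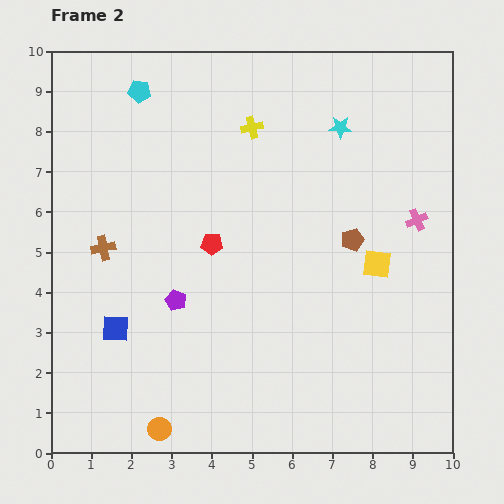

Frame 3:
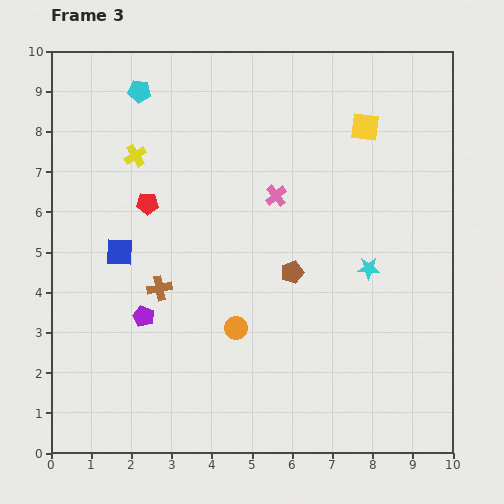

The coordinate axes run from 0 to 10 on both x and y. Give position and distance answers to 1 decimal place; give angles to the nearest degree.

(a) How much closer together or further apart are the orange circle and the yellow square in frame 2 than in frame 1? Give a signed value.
-1.1

Distance in frame 1: 7.9. Distance in frame 2: 6.8.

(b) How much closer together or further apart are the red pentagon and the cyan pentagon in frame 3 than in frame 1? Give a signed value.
-3.1

Distance in frame 1: 5.9. Distance in frame 3: 2.8.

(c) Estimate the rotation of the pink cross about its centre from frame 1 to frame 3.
30° counter-clockwise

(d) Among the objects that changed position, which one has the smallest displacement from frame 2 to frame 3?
the purple pentagon

(moved 0.9)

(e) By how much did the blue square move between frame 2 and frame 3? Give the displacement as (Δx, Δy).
(0.1, 1.9)

The blue square was at (1.6, 3.1) in frame 2 and (1.7, 5.0) in frame 3.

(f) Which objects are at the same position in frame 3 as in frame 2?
the cyan pentagon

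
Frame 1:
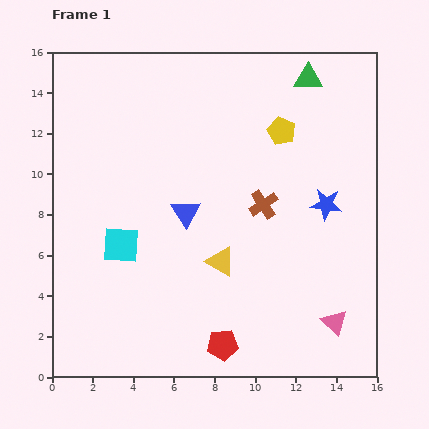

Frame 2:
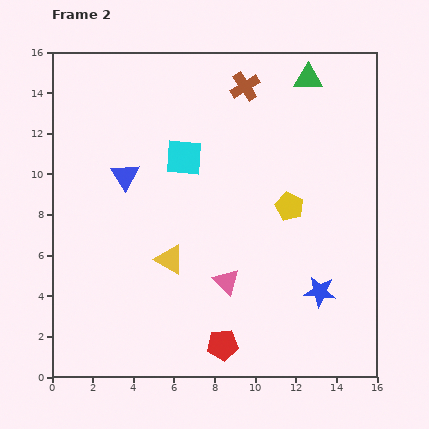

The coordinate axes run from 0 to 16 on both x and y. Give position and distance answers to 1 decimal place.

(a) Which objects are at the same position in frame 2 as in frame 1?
the red pentagon, the green triangle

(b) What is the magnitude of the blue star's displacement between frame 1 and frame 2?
4.3

The blue star moved from (13.5, 8.5) to (13.2, 4.2), a distance of √(0.3² + 4.3²) ≈ 4.3.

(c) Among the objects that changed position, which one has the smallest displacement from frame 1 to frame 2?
the yellow triangle

(moved 2.5)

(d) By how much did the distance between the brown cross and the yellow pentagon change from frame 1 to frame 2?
+2.6

Distance in frame 1: 3.7. Distance in frame 2: 6.3.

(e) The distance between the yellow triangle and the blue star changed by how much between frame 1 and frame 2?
+1.7

Distance in frame 1: 5.9. Distance in frame 2: 7.6.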